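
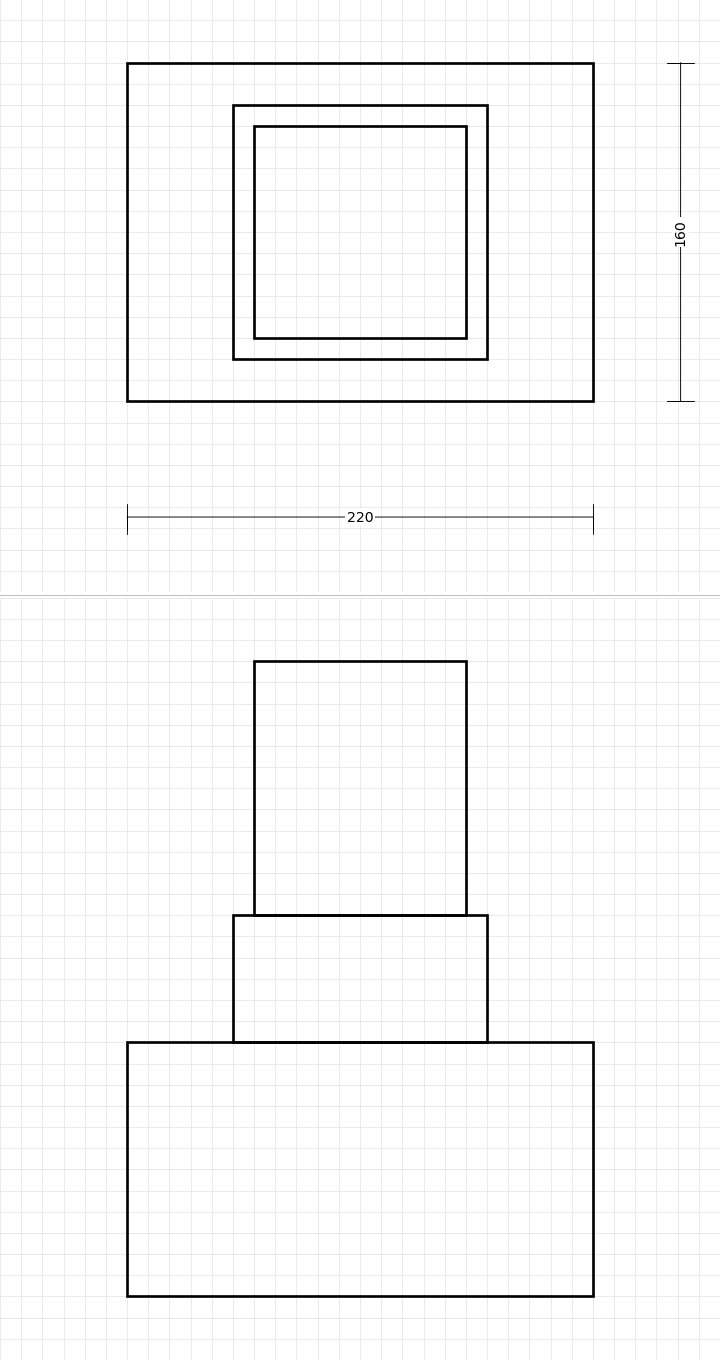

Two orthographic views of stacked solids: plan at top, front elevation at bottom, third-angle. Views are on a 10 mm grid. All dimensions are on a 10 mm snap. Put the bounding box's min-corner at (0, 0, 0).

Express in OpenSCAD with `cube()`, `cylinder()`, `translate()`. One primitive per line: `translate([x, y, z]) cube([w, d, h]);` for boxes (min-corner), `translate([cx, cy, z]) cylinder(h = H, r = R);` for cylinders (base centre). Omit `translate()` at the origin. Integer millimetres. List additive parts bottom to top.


cube([220, 160, 120]);
translate([50, 20, 120]) cube([120, 120, 60]);
translate([60, 30, 180]) cube([100, 100, 120]);


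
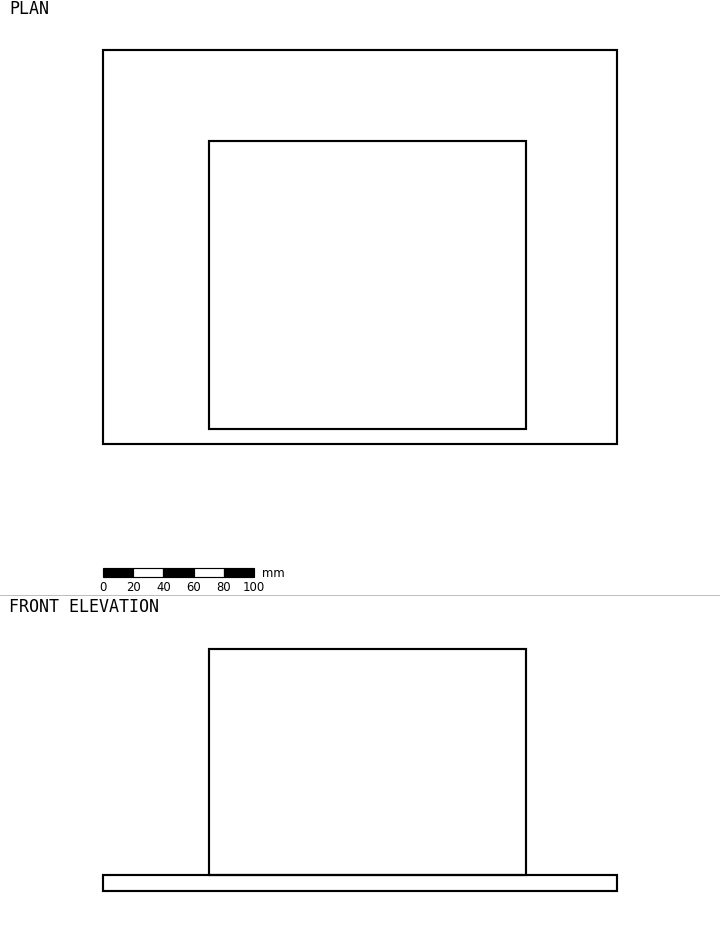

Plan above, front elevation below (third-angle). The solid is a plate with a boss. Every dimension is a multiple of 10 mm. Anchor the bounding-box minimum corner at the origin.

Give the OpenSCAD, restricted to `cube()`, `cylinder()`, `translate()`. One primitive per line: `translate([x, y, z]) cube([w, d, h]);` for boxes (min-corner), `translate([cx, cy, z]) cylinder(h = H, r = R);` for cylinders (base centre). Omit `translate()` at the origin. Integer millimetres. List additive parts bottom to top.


cube([340, 260, 10]);
translate([70, 10, 10]) cube([210, 190, 150]);


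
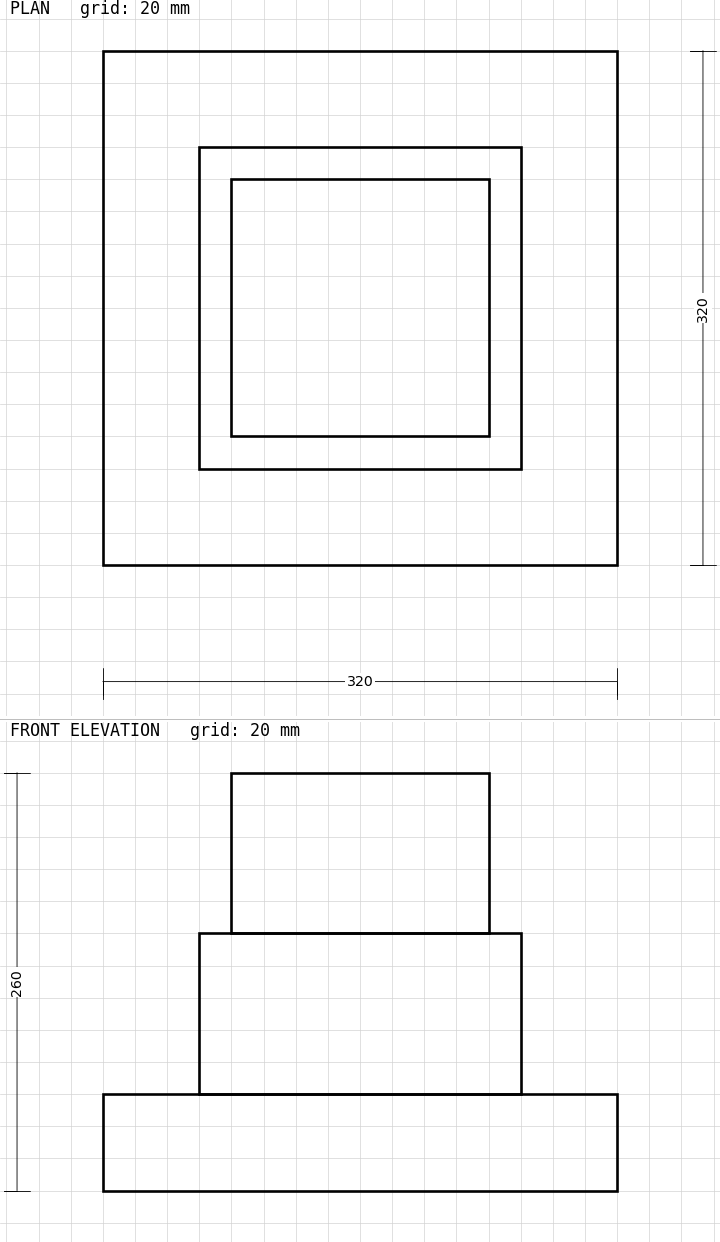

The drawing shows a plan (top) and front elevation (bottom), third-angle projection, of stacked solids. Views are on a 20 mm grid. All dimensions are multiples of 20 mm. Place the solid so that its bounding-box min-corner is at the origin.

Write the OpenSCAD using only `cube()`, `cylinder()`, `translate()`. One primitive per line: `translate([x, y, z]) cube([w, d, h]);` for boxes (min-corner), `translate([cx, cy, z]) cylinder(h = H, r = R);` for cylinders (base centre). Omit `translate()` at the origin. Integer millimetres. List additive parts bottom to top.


cube([320, 320, 60]);
translate([60, 60, 60]) cube([200, 200, 100]);
translate([80, 80, 160]) cube([160, 160, 100]);


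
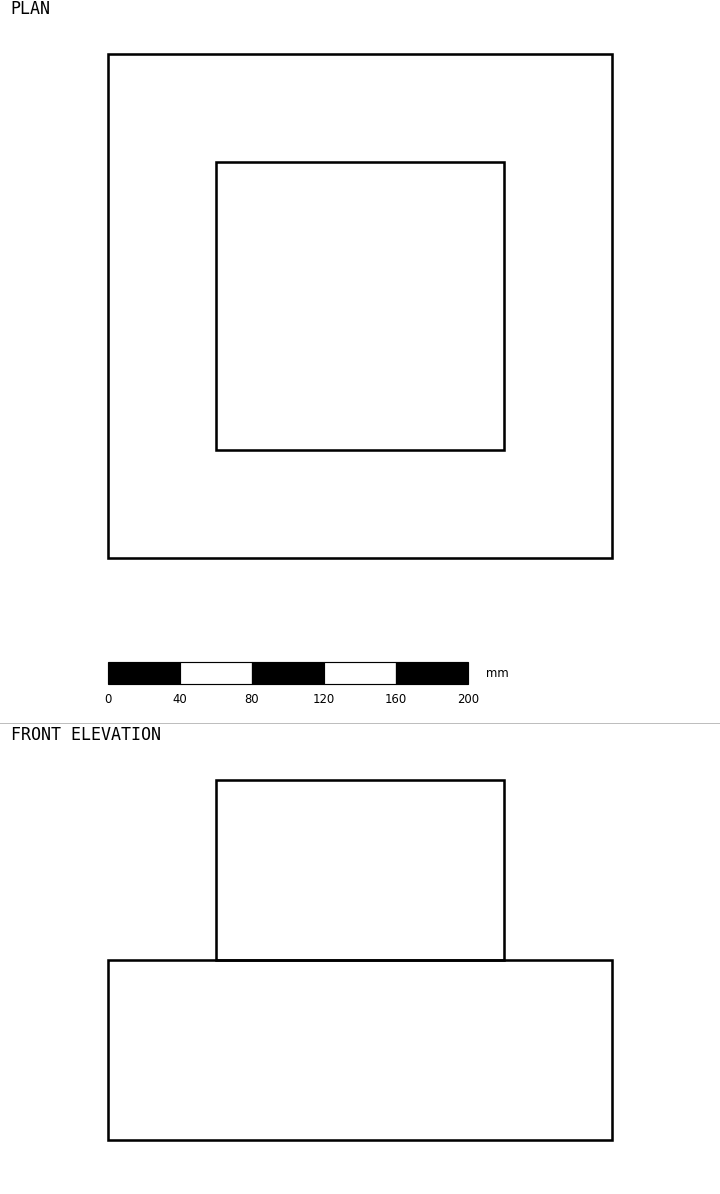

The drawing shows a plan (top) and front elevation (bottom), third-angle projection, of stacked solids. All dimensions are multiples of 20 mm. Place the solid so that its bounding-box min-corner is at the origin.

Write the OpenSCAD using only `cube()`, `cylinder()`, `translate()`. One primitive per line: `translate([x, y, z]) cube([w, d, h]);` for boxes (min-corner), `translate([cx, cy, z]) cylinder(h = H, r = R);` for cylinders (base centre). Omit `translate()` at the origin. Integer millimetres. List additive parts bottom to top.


cube([280, 280, 100]);
translate([60, 60, 100]) cube([160, 160, 100]);


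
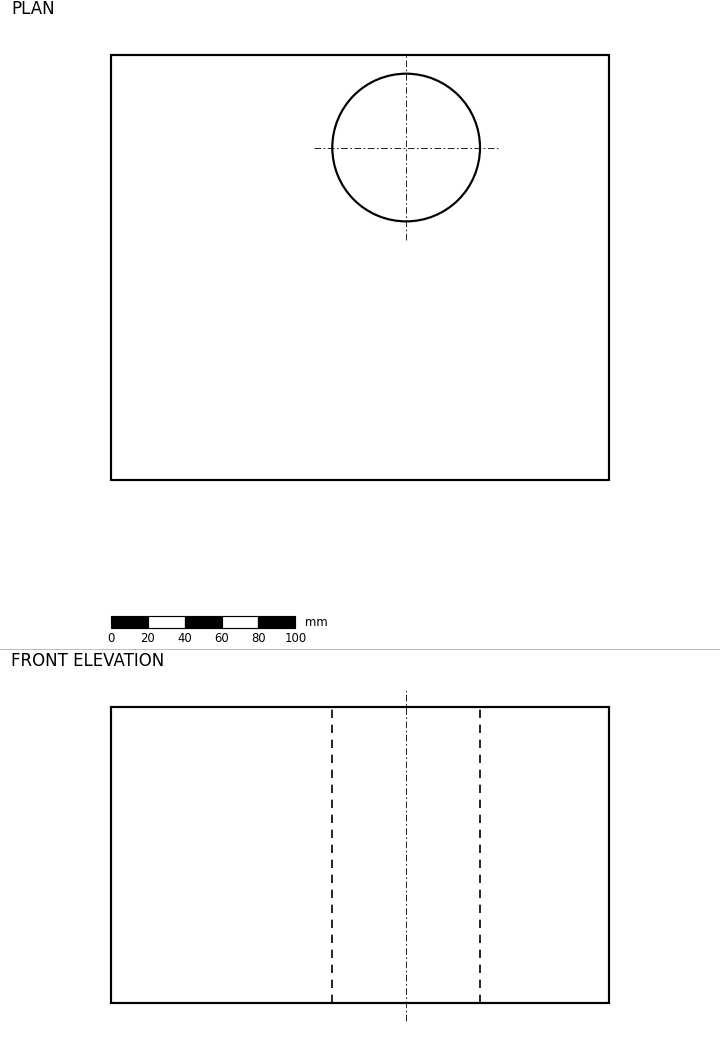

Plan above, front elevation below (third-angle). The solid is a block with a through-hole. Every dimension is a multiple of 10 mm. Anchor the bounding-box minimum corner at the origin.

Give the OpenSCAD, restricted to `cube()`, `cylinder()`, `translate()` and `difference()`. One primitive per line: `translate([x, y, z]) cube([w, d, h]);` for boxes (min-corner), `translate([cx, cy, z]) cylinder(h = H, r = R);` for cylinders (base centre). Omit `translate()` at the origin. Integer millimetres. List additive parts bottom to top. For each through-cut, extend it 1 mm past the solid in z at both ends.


difference() {
  cube([270, 230, 160]);
  translate([160, 180, -1]) cylinder(h = 162, r = 40);
}


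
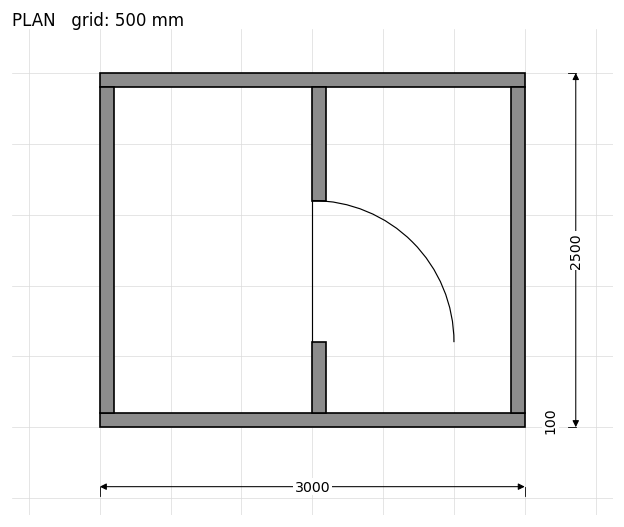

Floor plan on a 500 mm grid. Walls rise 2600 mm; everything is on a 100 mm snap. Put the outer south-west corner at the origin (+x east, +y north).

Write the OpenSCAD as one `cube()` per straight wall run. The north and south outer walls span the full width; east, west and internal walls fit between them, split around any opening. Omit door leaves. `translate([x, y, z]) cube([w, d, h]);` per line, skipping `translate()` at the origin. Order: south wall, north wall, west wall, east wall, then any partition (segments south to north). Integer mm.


cube([3000, 100, 2600]);
translate([0, 2400, 0]) cube([3000, 100, 2600]);
translate([0, 100, 0]) cube([100, 2300, 2600]);
translate([2900, 100, 0]) cube([100, 2300, 2600]);
translate([1500, 100, 0]) cube([100, 500, 2600]);
translate([1500, 1600, 0]) cube([100, 800, 2600]);


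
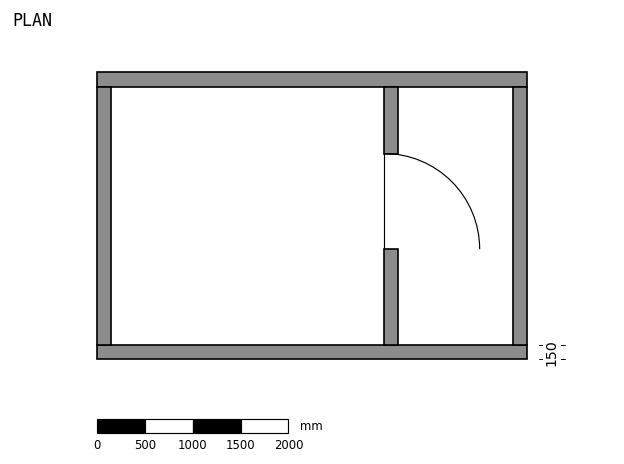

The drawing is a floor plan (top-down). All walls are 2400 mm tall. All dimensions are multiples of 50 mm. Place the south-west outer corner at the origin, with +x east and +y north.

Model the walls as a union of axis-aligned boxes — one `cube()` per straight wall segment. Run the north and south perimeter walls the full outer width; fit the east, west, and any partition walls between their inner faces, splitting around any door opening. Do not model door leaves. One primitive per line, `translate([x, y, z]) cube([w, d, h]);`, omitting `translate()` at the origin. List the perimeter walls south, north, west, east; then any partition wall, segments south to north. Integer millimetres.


cube([4500, 150, 2400]);
translate([0, 2850, 0]) cube([4500, 150, 2400]);
translate([0, 150, 0]) cube([150, 2700, 2400]);
translate([4350, 150, 0]) cube([150, 2700, 2400]);
translate([3000, 150, 0]) cube([150, 1000, 2400]);
translate([3000, 2150, 0]) cube([150, 700, 2400]);


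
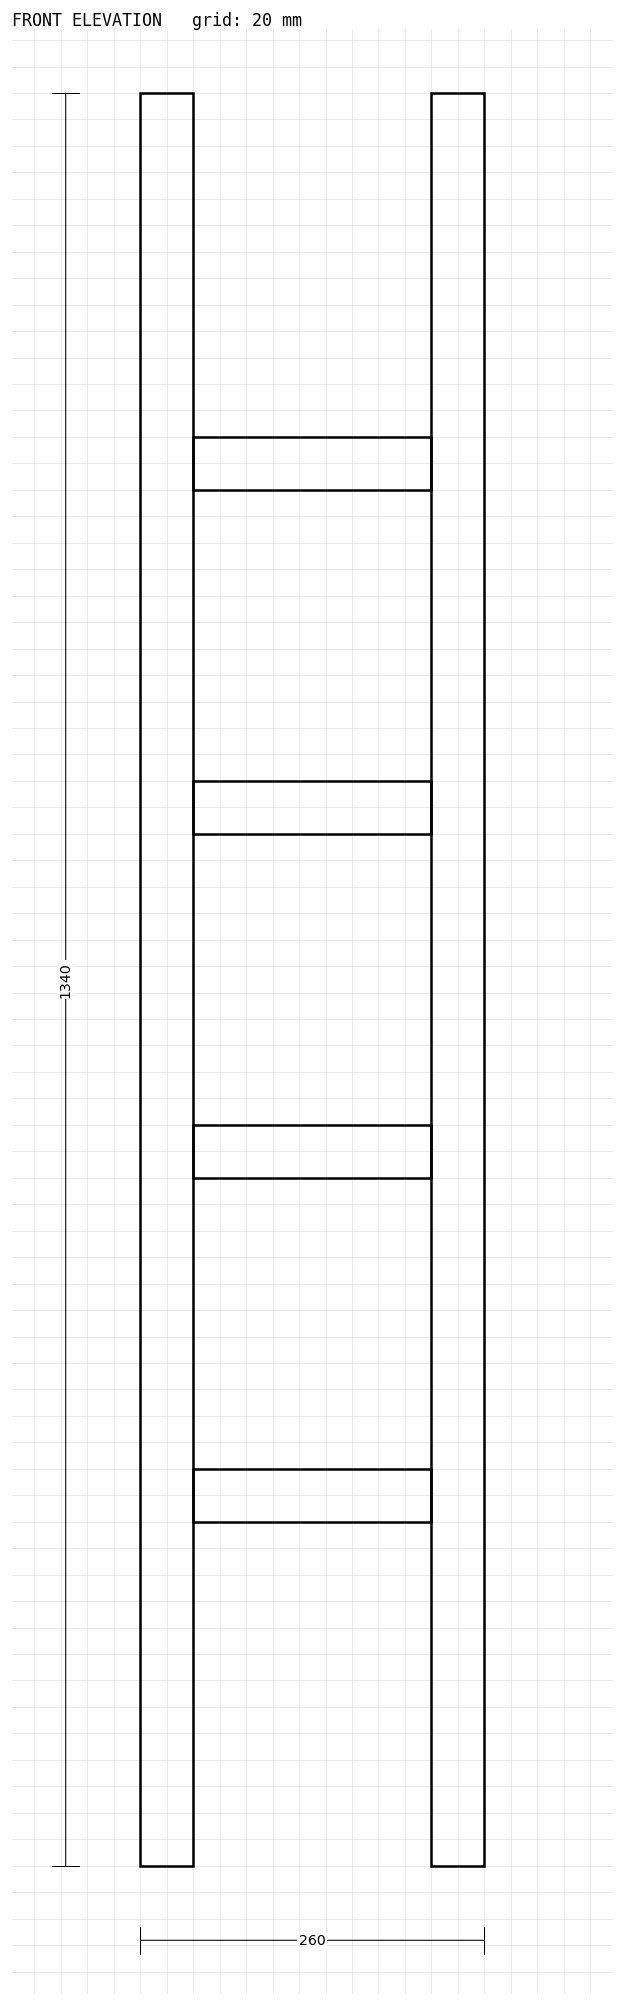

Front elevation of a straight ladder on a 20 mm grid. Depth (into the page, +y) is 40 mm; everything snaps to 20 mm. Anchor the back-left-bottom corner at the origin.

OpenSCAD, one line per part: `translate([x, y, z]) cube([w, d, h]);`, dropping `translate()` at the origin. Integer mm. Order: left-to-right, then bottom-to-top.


cube([40, 40, 1340]);
translate([40, 0, 260]) cube([180, 40, 40]);
translate([40, 0, 520]) cube([180, 40, 40]);
translate([40, 0, 780]) cube([180, 40, 40]);
translate([40, 0, 1040]) cube([180, 40, 40]);
translate([220, 0, 0]) cube([40, 40, 1340]);


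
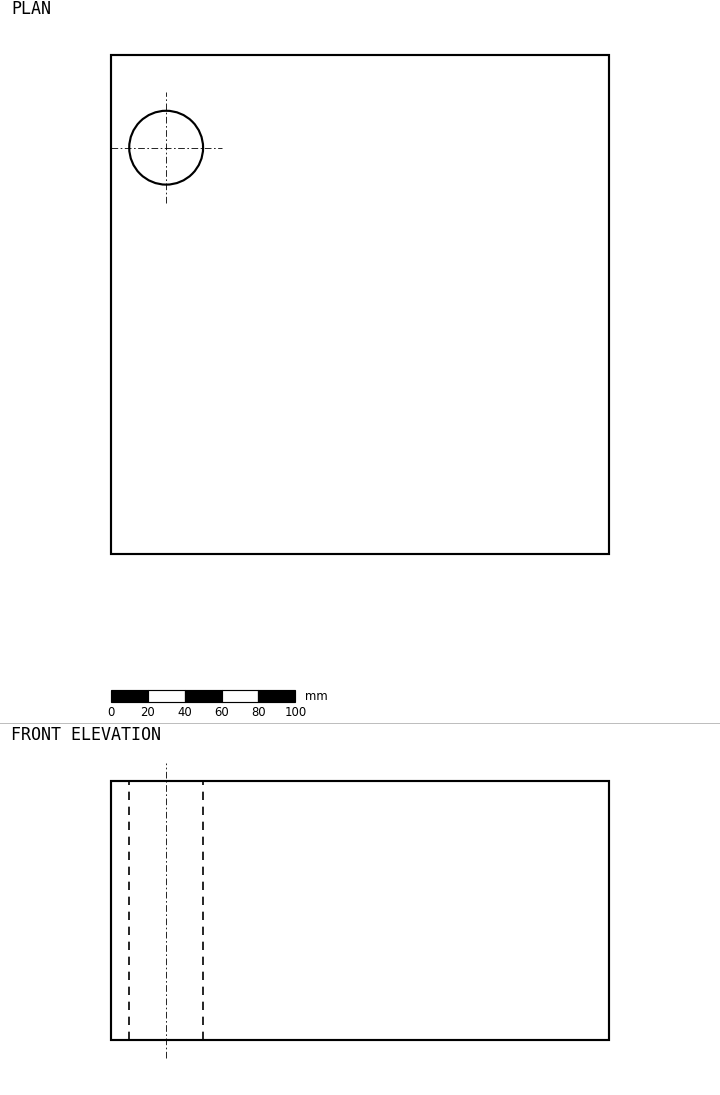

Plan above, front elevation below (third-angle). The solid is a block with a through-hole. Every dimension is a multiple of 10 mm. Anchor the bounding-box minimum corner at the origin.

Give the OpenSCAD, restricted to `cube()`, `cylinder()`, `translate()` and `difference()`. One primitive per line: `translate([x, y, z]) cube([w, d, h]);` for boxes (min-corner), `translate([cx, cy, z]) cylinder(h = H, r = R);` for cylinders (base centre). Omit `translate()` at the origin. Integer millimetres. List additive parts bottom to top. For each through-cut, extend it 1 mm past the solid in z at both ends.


difference() {
  cube([270, 270, 140]);
  translate([30, 220, -1]) cylinder(h = 142, r = 20);
}


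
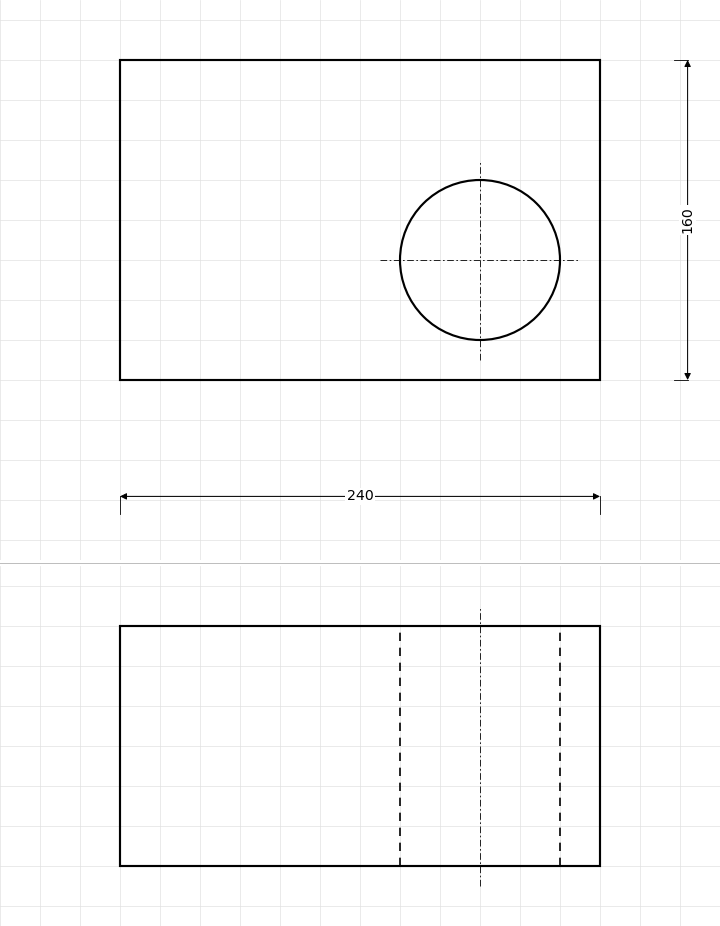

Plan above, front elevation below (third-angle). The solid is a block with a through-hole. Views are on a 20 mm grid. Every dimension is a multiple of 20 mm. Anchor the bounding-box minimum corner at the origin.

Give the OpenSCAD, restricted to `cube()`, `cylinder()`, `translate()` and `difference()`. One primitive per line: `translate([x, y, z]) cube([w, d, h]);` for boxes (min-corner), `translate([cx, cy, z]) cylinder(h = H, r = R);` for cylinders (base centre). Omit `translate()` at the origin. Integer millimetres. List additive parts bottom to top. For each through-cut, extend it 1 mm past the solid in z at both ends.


difference() {
  cube([240, 160, 120]);
  translate([180, 60, -1]) cylinder(h = 122, r = 40);
}


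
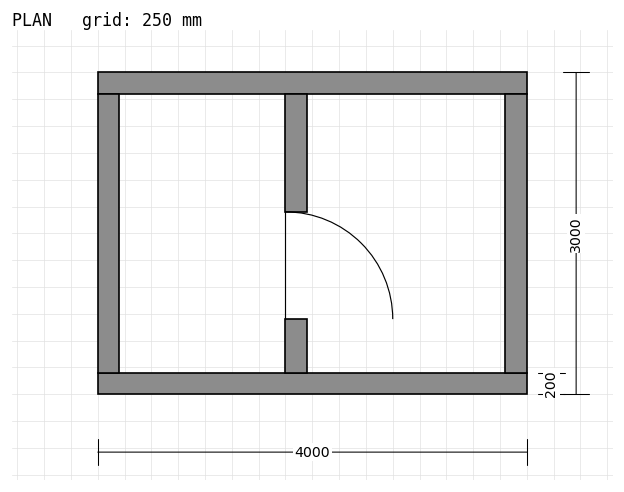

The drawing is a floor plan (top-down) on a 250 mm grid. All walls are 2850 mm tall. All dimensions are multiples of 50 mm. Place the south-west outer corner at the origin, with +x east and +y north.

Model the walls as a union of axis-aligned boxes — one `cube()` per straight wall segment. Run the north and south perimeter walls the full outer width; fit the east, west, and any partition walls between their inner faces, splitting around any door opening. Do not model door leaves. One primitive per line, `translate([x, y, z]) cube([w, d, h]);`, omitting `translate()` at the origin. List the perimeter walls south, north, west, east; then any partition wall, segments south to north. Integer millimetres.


cube([4000, 200, 2850]);
translate([0, 2800, 0]) cube([4000, 200, 2850]);
translate([0, 200, 0]) cube([200, 2600, 2850]);
translate([3800, 200, 0]) cube([200, 2600, 2850]);
translate([1750, 200, 0]) cube([200, 500, 2850]);
translate([1750, 1700, 0]) cube([200, 1100, 2850]);


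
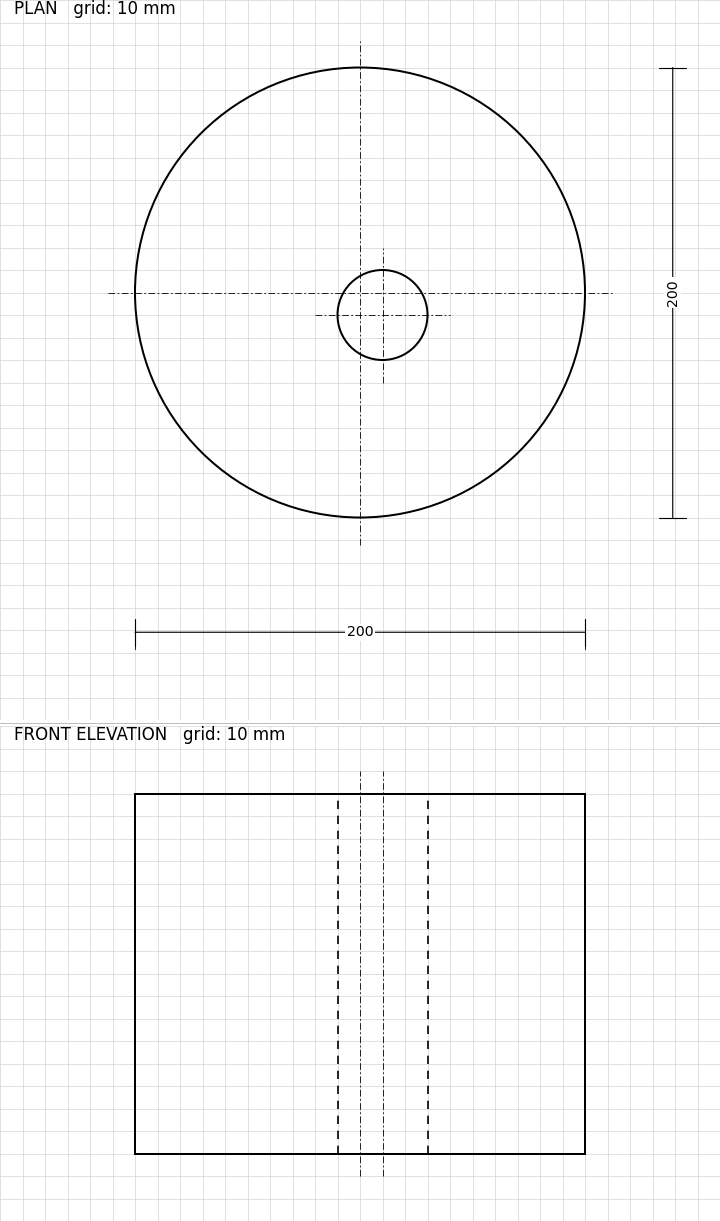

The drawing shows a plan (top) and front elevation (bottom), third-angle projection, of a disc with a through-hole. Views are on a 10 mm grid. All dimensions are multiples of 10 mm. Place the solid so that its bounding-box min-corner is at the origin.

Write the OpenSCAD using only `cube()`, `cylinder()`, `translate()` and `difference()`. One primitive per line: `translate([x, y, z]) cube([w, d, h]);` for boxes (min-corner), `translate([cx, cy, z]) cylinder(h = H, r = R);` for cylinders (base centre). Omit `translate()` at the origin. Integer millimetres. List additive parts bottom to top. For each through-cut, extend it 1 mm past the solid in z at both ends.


difference() {
  translate([100, 100, 0]) cylinder(h = 160, r = 100);
  translate([110, 90, -1]) cylinder(h = 162, r = 20);
}


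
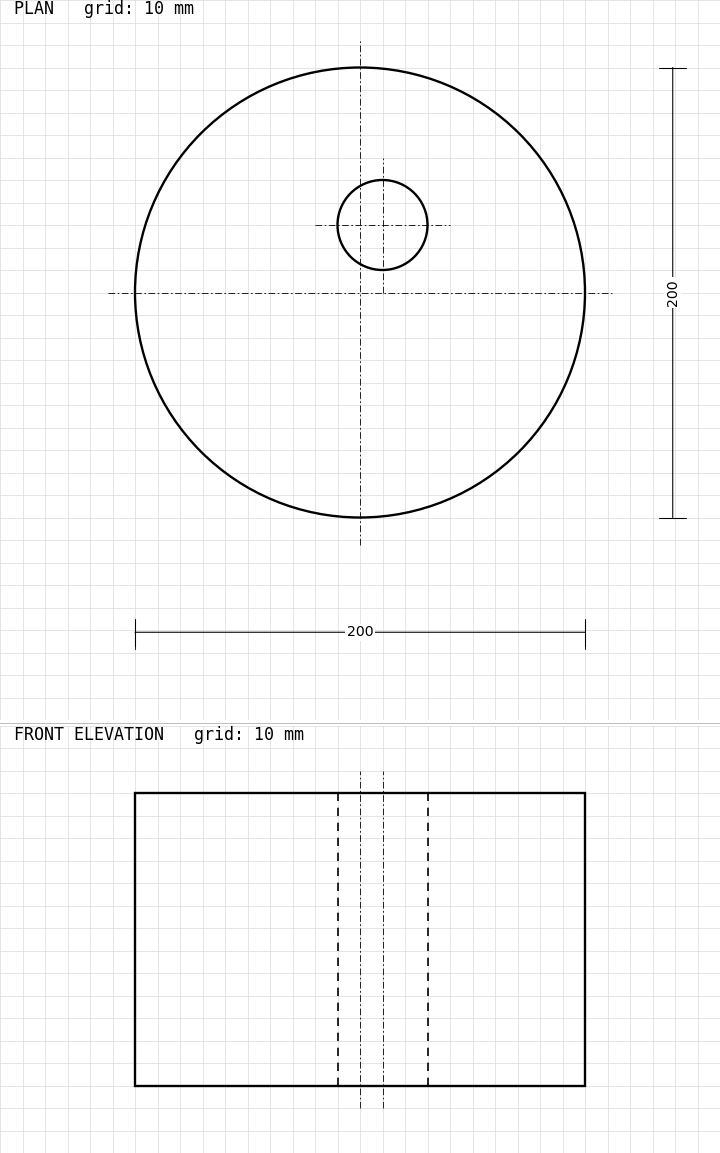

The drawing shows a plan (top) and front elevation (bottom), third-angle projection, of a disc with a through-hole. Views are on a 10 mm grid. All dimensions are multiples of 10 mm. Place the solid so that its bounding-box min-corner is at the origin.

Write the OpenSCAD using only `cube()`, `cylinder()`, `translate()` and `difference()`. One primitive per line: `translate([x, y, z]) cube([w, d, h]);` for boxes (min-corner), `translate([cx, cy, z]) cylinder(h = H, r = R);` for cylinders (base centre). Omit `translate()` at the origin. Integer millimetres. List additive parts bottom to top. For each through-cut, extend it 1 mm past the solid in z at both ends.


difference() {
  translate([100, 100, 0]) cylinder(h = 130, r = 100);
  translate([110, 130, -1]) cylinder(h = 132, r = 20);
}


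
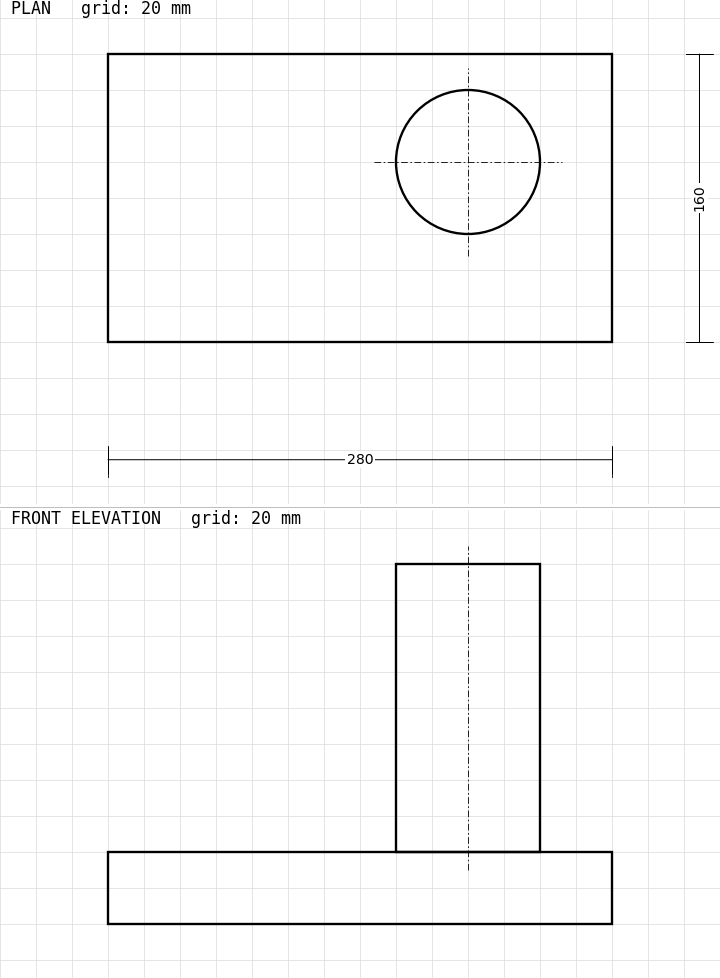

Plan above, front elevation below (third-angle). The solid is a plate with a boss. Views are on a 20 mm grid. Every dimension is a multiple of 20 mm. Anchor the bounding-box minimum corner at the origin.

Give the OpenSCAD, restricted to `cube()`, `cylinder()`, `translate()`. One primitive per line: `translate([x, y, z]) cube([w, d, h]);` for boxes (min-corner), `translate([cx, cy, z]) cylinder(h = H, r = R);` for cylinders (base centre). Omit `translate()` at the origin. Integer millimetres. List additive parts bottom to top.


cube([280, 160, 40]);
translate([200, 100, 40]) cylinder(h = 160, r = 40);


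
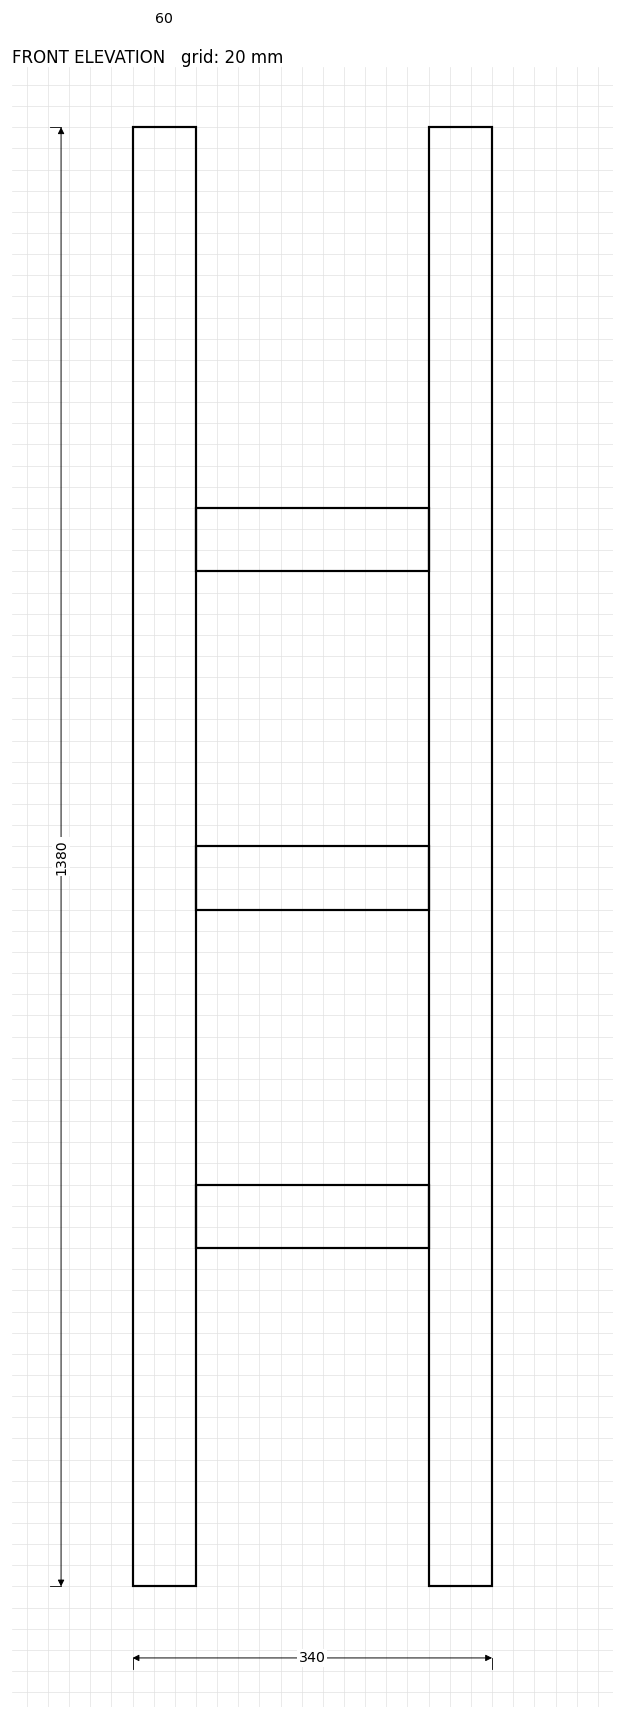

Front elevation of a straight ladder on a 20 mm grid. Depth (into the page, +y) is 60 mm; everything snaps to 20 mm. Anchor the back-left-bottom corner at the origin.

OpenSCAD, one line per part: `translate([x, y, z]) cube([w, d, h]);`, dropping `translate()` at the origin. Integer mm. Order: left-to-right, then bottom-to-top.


cube([60, 60, 1380]);
translate([60, 0, 320]) cube([220, 60, 60]);
translate([60, 0, 640]) cube([220, 60, 60]);
translate([60, 0, 960]) cube([220, 60, 60]);
translate([280, 0, 0]) cube([60, 60, 1380]);


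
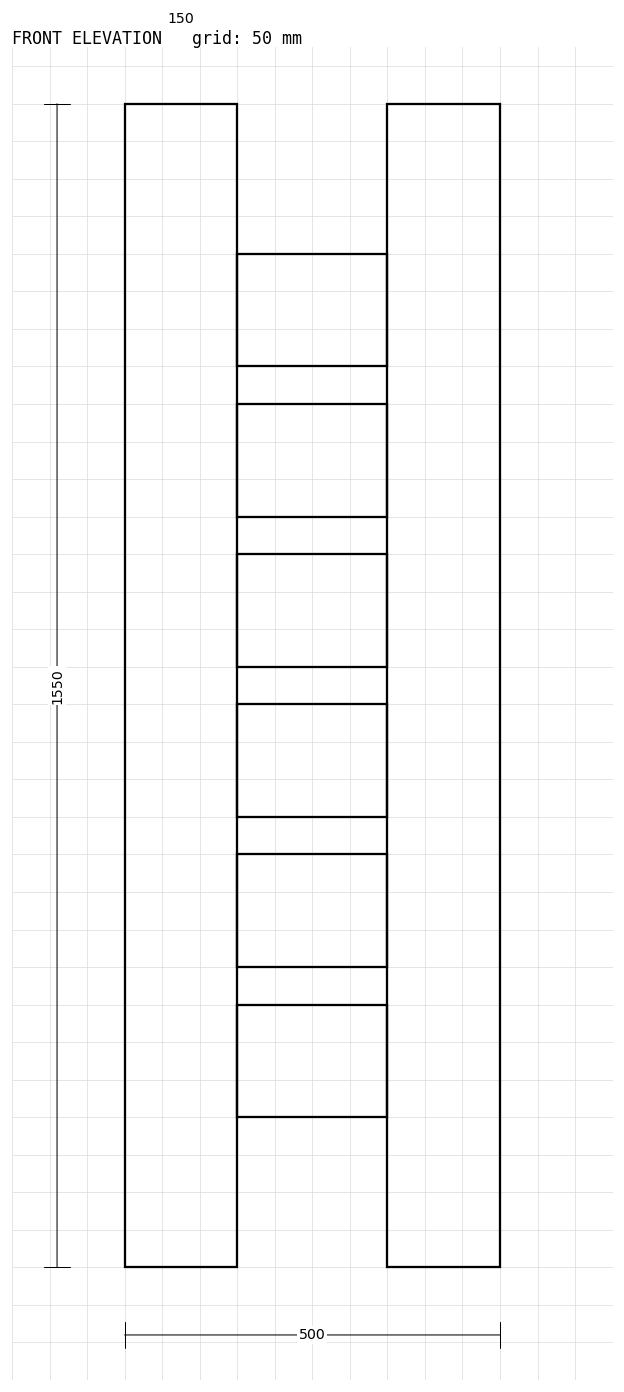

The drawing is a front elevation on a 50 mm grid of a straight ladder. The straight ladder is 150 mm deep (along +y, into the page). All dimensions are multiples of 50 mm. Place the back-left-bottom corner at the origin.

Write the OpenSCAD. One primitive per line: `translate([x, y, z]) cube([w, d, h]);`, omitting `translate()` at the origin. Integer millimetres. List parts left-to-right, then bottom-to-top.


cube([150, 150, 1550]);
translate([150, 0, 200]) cube([200, 150, 150]);
translate([150, 0, 400]) cube([200, 150, 150]);
translate([150, 0, 600]) cube([200, 150, 150]);
translate([150, 0, 800]) cube([200, 150, 150]);
translate([150, 0, 1000]) cube([200, 150, 150]);
translate([150, 0, 1200]) cube([200, 150, 150]);
translate([350, 0, 0]) cube([150, 150, 1550]);


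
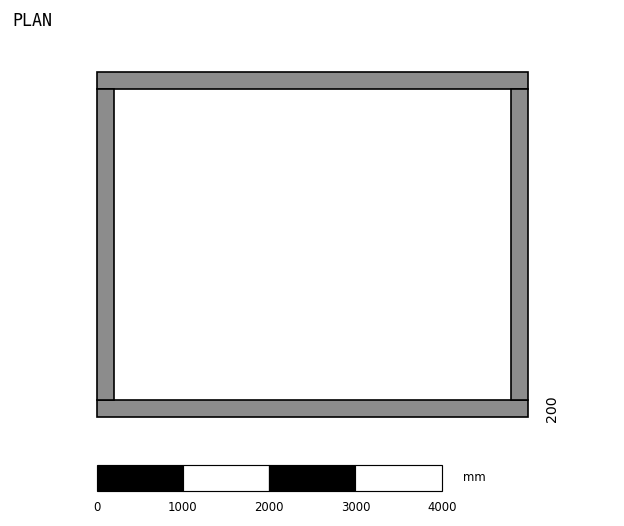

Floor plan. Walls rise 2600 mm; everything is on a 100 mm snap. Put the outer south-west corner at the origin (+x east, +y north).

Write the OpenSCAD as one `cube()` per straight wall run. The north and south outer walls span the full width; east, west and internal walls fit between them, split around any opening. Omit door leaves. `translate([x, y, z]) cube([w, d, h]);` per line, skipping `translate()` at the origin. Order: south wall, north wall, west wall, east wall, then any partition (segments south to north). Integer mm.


cube([5000, 200, 2600]);
translate([0, 3800, 0]) cube([5000, 200, 2600]);
translate([0, 200, 0]) cube([200, 3600, 2600]);
translate([4800, 200, 0]) cube([200, 3600, 2600]);


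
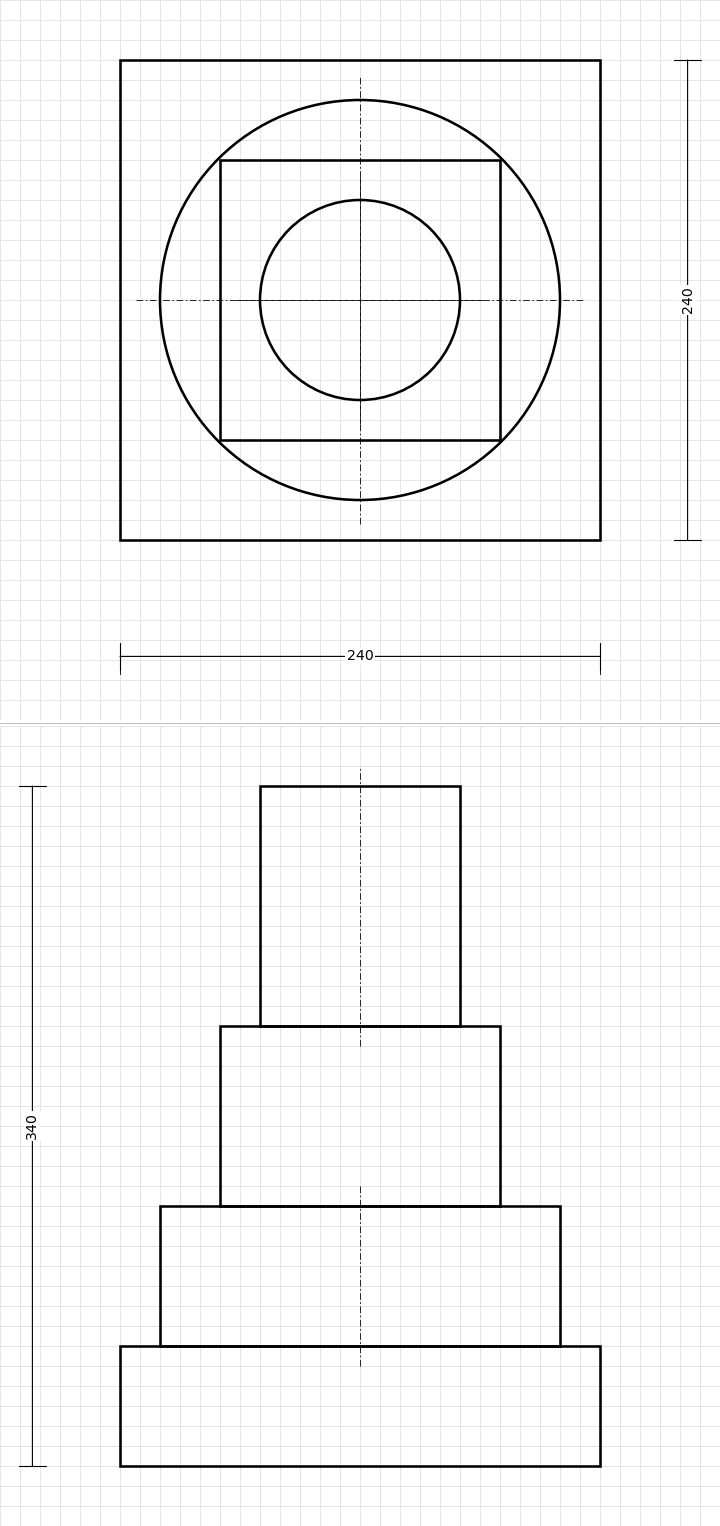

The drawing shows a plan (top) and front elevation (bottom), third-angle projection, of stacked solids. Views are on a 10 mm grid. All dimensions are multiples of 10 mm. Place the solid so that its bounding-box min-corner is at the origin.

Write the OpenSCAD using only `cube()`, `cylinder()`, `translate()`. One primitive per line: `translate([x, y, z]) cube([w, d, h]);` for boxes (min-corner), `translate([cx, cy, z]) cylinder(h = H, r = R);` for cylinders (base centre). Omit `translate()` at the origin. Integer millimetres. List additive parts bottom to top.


cube([240, 240, 60]);
translate([120, 120, 60]) cylinder(h = 70, r = 100);
translate([50, 50, 130]) cube([140, 140, 90]);
translate([120, 120, 220]) cylinder(h = 120, r = 50);


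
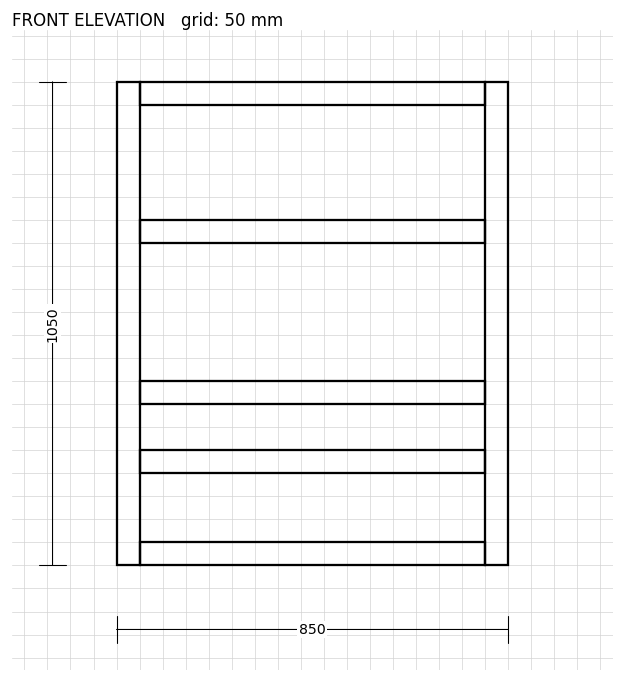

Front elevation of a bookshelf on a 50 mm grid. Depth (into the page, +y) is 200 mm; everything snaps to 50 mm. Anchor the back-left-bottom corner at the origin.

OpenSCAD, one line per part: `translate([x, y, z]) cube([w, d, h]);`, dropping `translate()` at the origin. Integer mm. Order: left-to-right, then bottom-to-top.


cube([50, 200, 1050]);
translate([50, 0, 0]) cube([750, 200, 50]);
translate([50, 0, 200]) cube([750, 200, 50]);
translate([50, 0, 350]) cube([750, 200, 50]);
translate([50, 0, 700]) cube([750, 200, 50]);
translate([50, 0, 1000]) cube([750, 200, 50]);
translate([800, 0, 0]) cube([50, 200, 1050]);


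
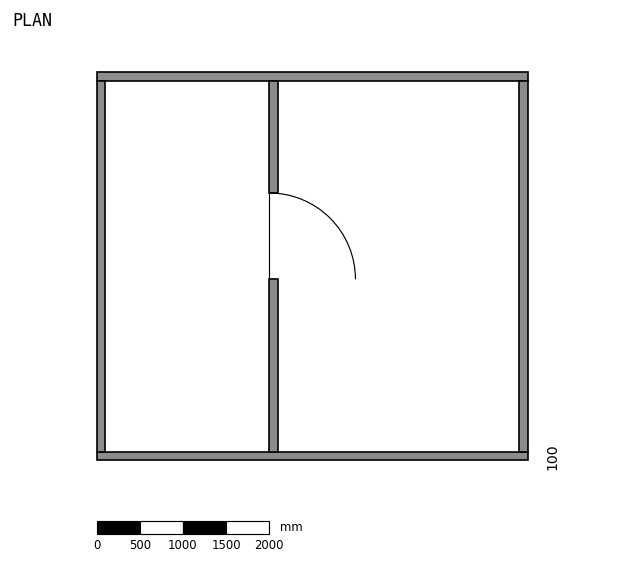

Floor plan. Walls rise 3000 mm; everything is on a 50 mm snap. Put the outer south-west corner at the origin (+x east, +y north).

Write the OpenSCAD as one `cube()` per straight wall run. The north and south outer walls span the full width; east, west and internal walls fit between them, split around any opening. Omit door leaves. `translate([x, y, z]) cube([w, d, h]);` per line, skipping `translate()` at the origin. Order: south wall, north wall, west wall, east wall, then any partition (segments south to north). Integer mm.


cube([5000, 100, 3000]);
translate([0, 4400, 0]) cube([5000, 100, 3000]);
translate([0, 100, 0]) cube([100, 4300, 3000]);
translate([4900, 100, 0]) cube([100, 4300, 3000]);
translate([2000, 100, 0]) cube([100, 2000, 3000]);
translate([2000, 3100, 0]) cube([100, 1300, 3000]);


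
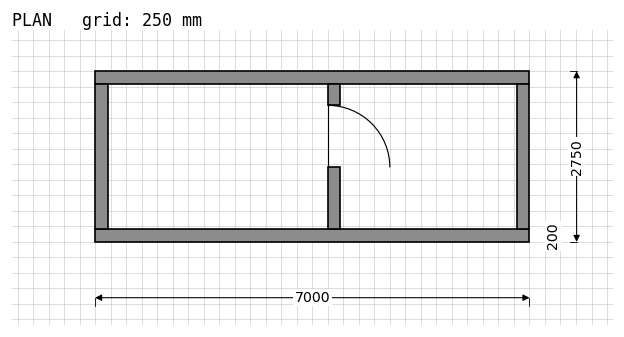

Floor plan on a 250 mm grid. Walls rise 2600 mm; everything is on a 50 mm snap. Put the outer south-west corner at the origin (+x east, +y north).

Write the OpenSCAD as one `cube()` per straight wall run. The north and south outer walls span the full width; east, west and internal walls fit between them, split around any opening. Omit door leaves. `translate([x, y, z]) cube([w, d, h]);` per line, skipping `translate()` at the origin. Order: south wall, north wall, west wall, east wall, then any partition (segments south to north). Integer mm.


cube([7000, 200, 2600]);
translate([0, 2550, 0]) cube([7000, 200, 2600]);
translate([0, 200, 0]) cube([200, 2350, 2600]);
translate([6800, 200, 0]) cube([200, 2350, 2600]);
translate([3750, 200, 0]) cube([200, 1000, 2600]);
translate([3750, 2200, 0]) cube([200, 350, 2600]);


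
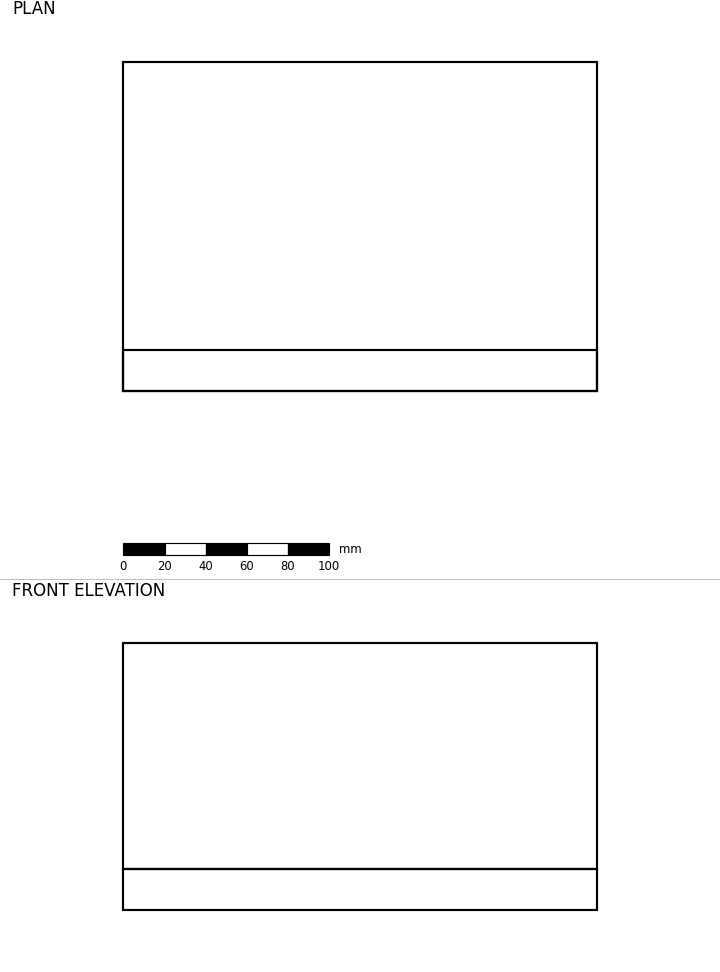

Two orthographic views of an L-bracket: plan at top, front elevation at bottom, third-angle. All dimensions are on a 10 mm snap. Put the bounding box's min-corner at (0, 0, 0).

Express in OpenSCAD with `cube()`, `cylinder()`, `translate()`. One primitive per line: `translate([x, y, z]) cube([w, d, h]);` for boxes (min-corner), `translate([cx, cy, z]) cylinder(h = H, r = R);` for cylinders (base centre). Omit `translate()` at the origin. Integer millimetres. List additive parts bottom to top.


cube([230, 160, 20]);
translate([0, 0, 20]) cube([230, 20, 110]);


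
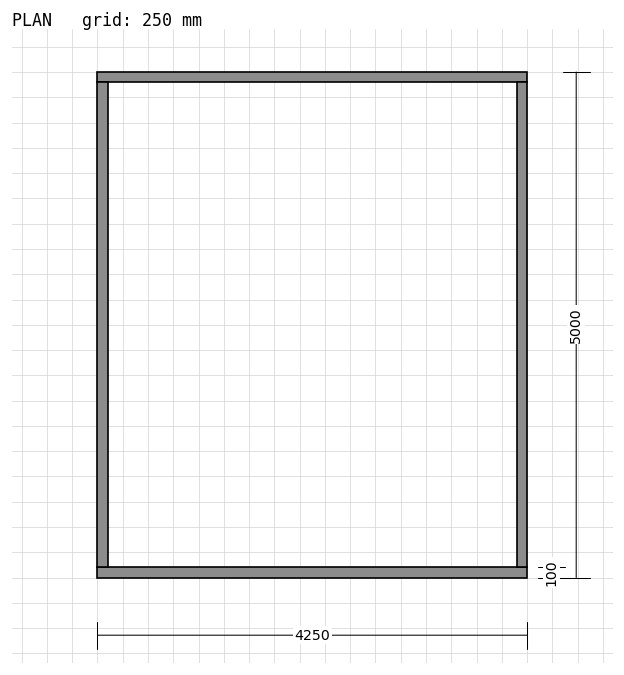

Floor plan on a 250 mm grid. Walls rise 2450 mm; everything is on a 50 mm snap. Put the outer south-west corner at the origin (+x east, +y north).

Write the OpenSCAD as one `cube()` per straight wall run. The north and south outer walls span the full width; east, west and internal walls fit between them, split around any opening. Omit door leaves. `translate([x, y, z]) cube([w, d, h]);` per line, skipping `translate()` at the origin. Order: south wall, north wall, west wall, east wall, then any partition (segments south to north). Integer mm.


cube([4250, 100, 2450]);
translate([0, 4900, 0]) cube([4250, 100, 2450]);
translate([0, 100, 0]) cube([100, 4800, 2450]);
translate([4150, 100, 0]) cube([100, 4800, 2450]);


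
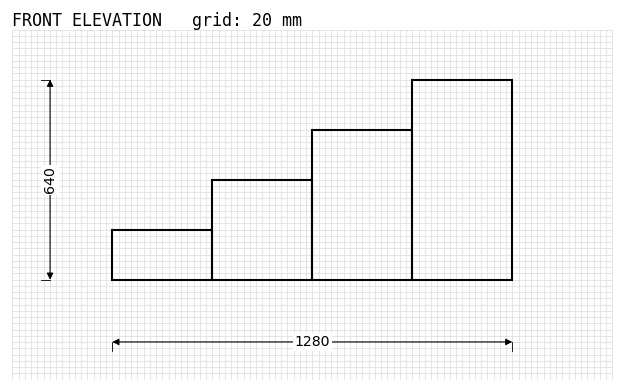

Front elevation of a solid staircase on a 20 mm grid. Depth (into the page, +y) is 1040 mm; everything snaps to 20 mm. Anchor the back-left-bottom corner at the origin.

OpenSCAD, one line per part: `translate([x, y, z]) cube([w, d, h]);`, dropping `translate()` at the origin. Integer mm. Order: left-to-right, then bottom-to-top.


cube([320, 1040, 160]);
translate([320, 0, 0]) cube([320, 1040, 320]);
translate([640, 0, 0]) cube([320, 1040, 480]);
translate([960, 0, 0]) cube([320, 1040, 640]);


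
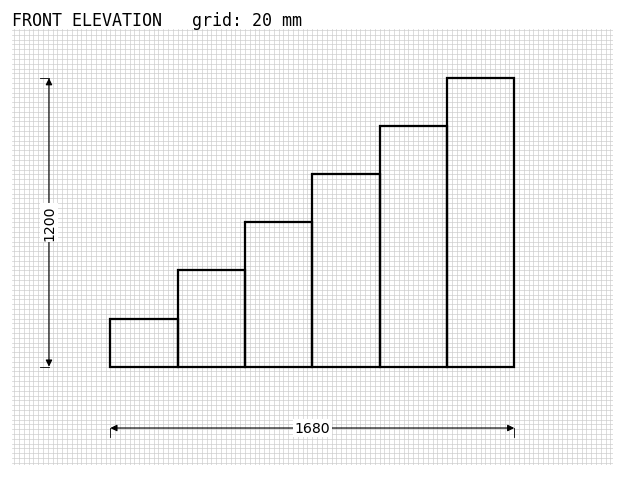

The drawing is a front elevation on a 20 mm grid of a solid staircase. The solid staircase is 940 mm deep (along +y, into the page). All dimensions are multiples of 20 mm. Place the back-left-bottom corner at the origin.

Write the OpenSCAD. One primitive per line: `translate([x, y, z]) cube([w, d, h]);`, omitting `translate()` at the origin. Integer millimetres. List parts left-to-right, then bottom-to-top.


cube([280, 940, 200]);
translate([280, 0, 0]) cube([280, 940, 400]);
translate([560, 0, 0]) cube([280, 940, 600]);
translate([840, 0, 0]) cube([280, 940, 800]);
translate([1120, 0, 0]) cube([280, 940, 1000]);
translate([1400, 0, 0]) cube([280, 940, 1200]);


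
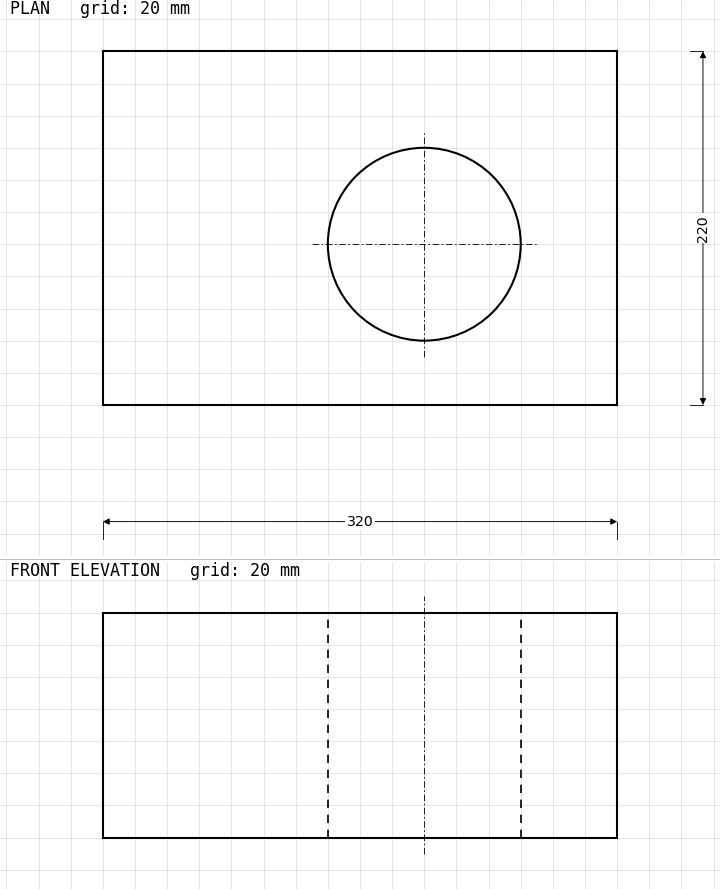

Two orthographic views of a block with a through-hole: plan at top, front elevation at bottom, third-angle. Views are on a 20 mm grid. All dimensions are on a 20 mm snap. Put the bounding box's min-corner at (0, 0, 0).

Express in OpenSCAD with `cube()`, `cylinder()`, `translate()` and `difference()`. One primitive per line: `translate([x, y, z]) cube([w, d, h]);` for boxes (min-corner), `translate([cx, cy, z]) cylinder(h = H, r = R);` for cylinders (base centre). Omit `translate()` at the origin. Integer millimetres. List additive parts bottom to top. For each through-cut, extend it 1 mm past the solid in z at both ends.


difference() {
  cube([320, 220, 140]);
  translate([200, 100, -1]) cylinder(h = 142, r = 60);
}


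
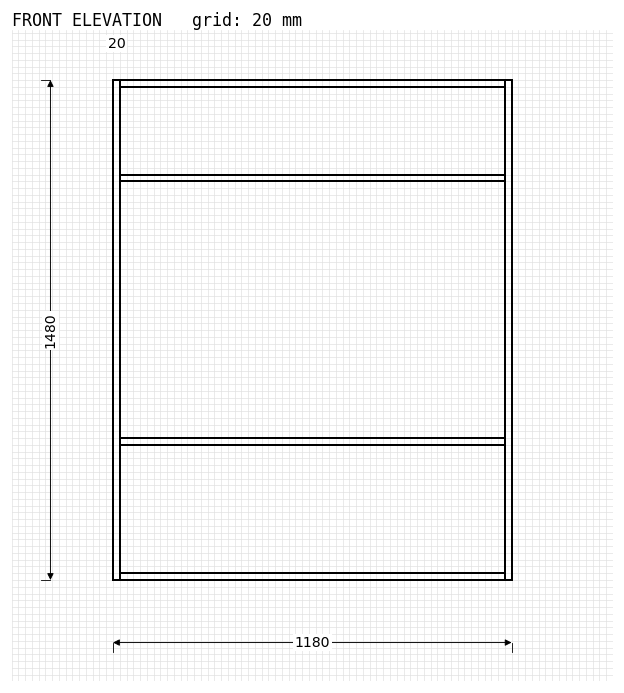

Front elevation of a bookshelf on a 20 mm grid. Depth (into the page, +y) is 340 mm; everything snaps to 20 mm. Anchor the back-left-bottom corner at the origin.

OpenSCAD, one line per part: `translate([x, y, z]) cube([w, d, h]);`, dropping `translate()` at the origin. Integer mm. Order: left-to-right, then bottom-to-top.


cube([20, 340, 1480]);
translate([20, 0, 0]) cube([1140, 340, 20]);
translate([20, 0, 400]) cube([1140, 340, 20]);
translate([20, 0, 1180]) cube([1140, 340, 20]);
translate([20, 0, 1460]) cube([1140, 340, 20]);
translate([1160, 0, 0]) cube([20, 340, 1480]);


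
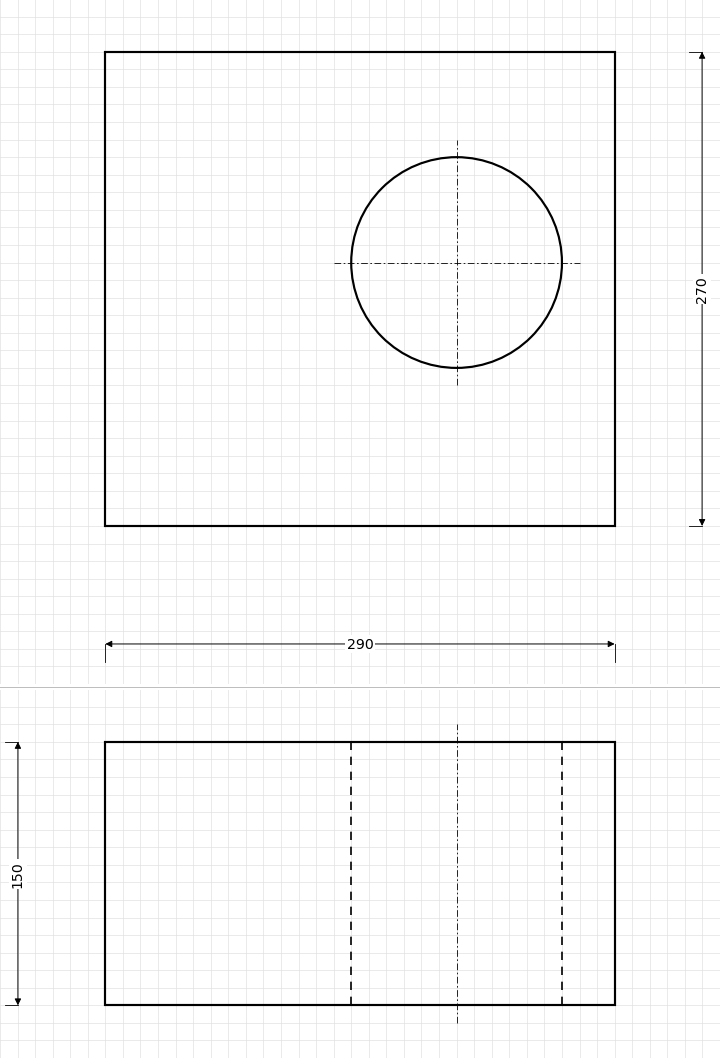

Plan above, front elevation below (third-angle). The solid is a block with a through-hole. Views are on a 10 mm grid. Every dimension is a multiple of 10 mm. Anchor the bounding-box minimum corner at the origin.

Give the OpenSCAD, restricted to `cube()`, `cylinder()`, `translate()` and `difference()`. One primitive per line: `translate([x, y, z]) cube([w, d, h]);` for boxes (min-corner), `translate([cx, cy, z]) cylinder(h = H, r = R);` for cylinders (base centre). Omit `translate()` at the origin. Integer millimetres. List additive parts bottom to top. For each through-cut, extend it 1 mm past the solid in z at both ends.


difference() {
  cube([290, 270, 150]);
  translate([200, 150, -1]) cylinder(h = 152, r = 60);
}


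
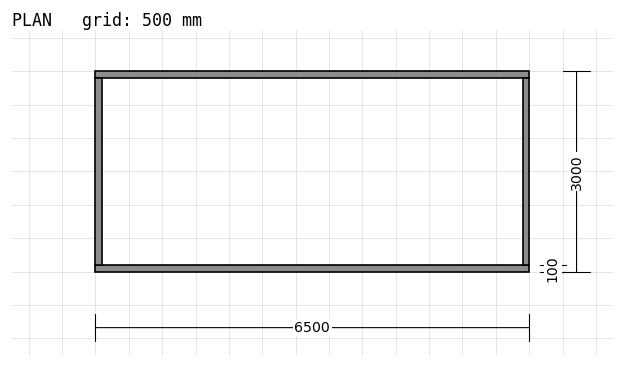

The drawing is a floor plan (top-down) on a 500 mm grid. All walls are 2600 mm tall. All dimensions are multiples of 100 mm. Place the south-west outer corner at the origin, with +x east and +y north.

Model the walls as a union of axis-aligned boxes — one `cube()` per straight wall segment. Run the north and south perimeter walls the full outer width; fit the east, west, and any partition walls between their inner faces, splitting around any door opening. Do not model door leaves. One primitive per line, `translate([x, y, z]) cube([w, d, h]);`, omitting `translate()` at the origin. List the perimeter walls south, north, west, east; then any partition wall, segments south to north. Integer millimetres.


cube([6500, 100, 2600]);
translate([0, 2900, 0]) cube([6500, 100, 2600]);
translate([0, 100, 0]) cube([100, 2800, 2600]);
translate([6400, 100, 0]) cube([100, 2800, 2600]);


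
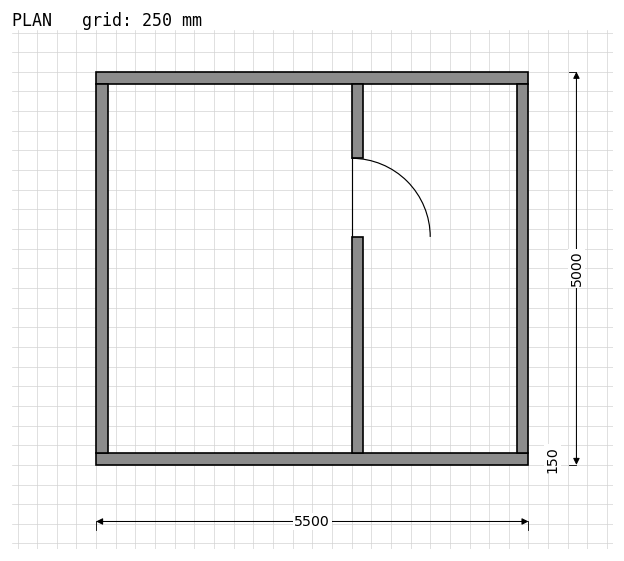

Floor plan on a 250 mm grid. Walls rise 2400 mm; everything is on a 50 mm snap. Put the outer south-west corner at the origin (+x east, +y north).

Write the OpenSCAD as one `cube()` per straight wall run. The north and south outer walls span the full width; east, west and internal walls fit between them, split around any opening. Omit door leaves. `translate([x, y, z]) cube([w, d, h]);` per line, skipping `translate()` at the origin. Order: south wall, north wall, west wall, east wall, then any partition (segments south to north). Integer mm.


cube([5500, 150, 2400]);
translate([0, 4850, 0]) cube([5500, 150, 2400]);
translate([0, 150, 0]) cube([150, 4700, 2400]);
translate([5350, 150, 0]) cube([150, 4700, 2400]);
translate([3250, 150, 0]) cube([150, 2750, 2400]);
translate([3250, 3900, 0]) cube([150, 950, 2400]);


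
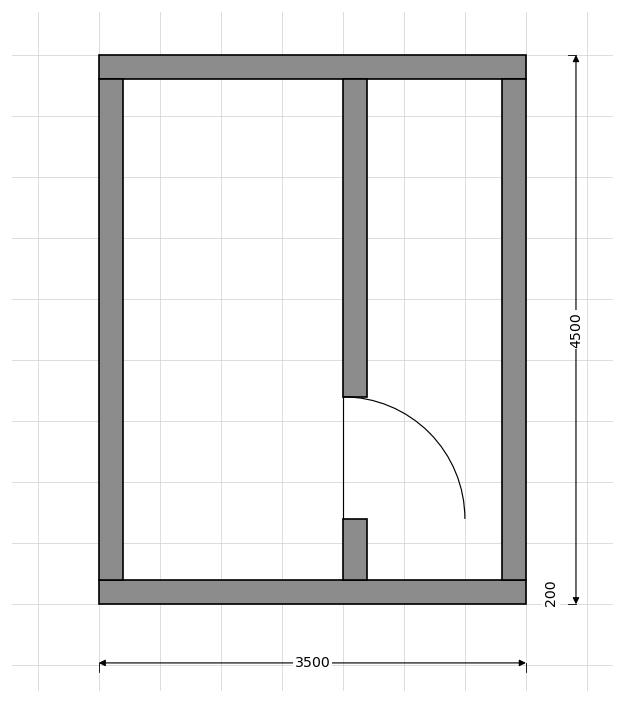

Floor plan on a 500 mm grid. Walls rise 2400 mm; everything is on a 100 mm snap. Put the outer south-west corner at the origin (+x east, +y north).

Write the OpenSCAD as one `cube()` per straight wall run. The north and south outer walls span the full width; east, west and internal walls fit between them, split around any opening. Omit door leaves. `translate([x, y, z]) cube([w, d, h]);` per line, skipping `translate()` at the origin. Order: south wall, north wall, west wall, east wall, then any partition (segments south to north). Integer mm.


cube([3500, 200, 2400]);
translate([0, 4300, 0]) cube([3500, 200, 2400]);
translate([0, 200, 0]) cube([200, 4100, 2400]);
translate([3300, 200, 0]) cube([200, 4100, 2400]);
translate([2000, 200, 0]) cube([200, 500, 2400]);
translate([2000, 1700, 0]) cube([200, 2600, 2400]);


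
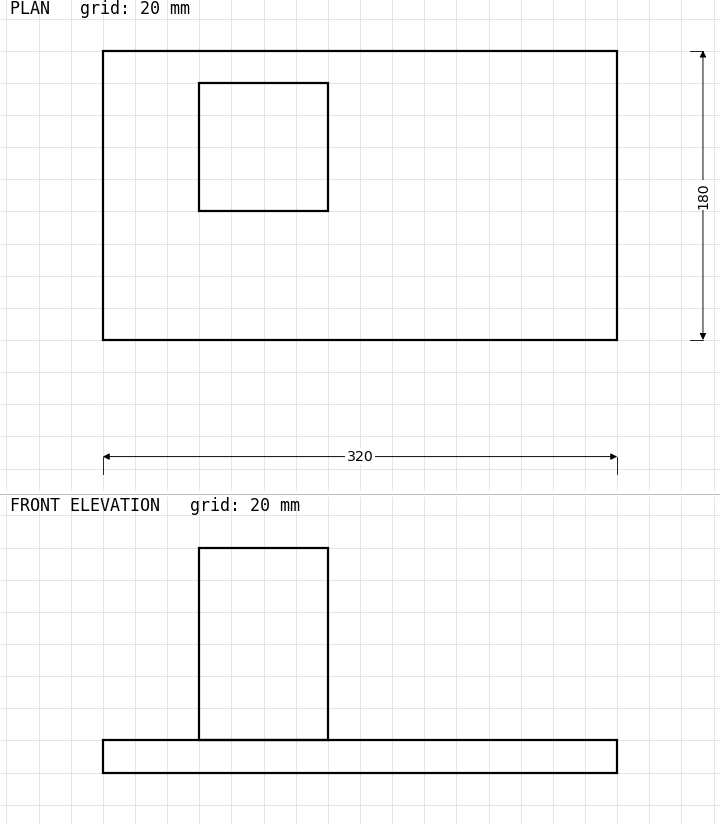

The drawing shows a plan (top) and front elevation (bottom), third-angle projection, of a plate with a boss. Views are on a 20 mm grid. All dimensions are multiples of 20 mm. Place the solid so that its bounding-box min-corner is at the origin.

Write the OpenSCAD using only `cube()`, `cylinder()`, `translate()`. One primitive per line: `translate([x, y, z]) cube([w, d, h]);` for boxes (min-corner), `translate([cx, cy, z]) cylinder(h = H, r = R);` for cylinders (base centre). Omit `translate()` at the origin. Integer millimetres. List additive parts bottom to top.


cube([320, 180, 20]);
translate([60, 80, 20]) cube([80, 80, 120]);


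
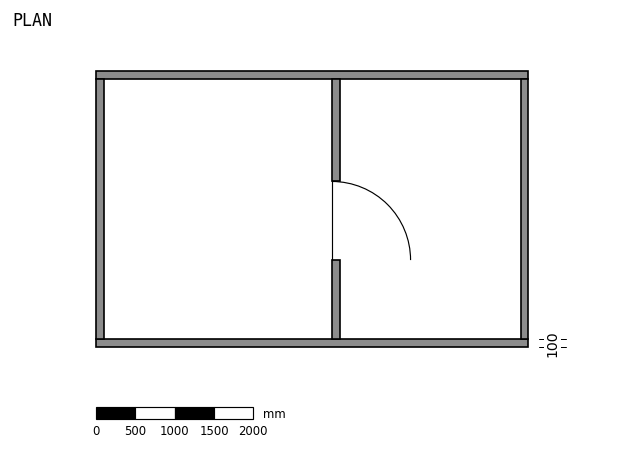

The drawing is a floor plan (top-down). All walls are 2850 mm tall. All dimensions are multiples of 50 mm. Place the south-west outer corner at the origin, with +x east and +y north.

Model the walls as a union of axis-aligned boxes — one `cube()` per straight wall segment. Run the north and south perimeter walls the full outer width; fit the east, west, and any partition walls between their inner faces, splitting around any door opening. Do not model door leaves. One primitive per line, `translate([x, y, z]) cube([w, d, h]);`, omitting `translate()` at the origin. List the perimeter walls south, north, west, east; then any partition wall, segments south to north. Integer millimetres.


cube([5500, 100, 2850]);
translate([0, 3400, 0]) cube([5500, 100, 2850]);
translate([0, 100, 0]) cube([100, 3300, 2850]);
translate([5400, 100, 0]) cube([100, 3300, 2850]);
translate([3000, 100, 0]) cube([100, 1000, 2850]);
translate([3000, 2100, 0]) cube([100, 1300, 2850]);


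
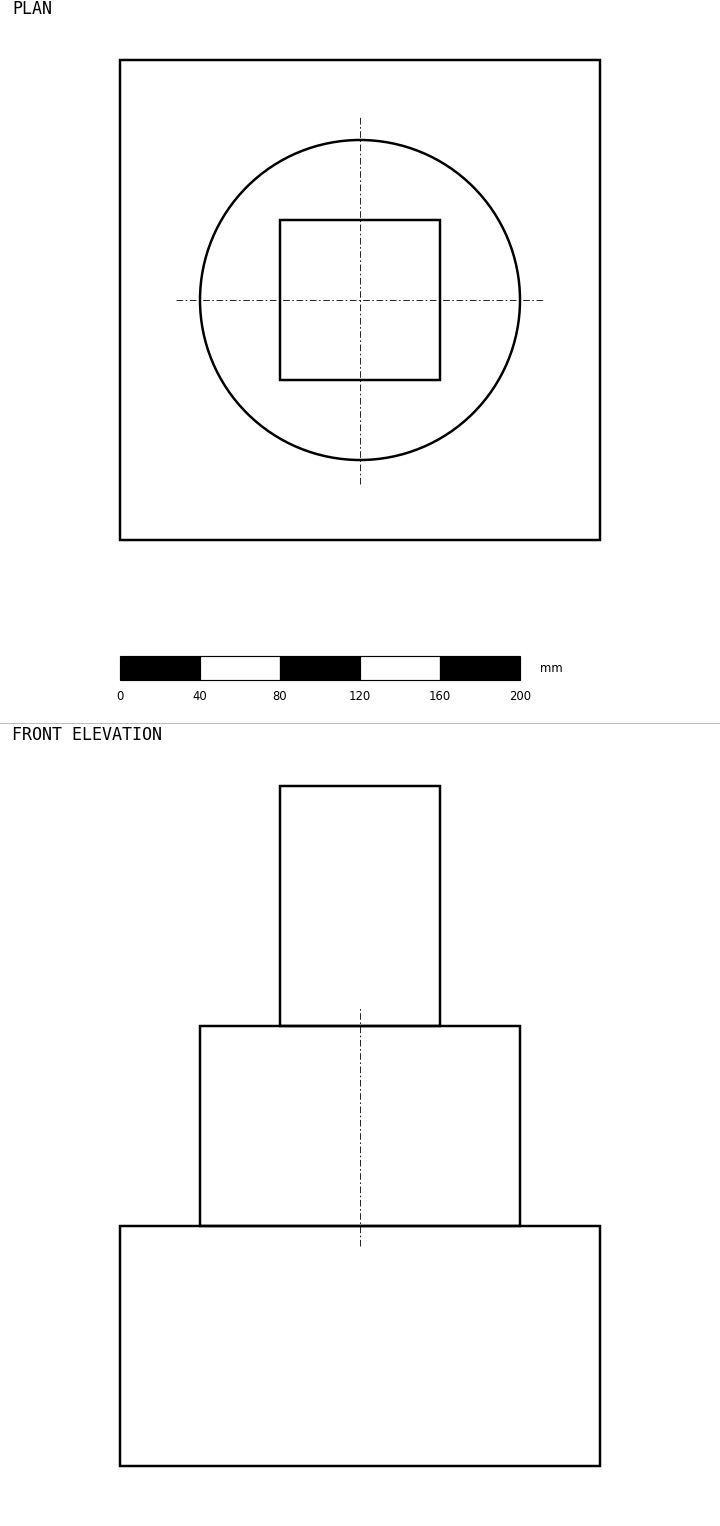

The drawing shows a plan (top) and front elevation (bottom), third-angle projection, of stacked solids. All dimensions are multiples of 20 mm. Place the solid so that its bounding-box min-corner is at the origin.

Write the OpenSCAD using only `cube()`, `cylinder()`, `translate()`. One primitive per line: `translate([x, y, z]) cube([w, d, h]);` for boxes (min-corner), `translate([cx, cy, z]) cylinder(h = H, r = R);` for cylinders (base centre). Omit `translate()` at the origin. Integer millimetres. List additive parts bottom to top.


cube([240, 240, 120]);
translate([120, 120, 120]) cylinder(h = 100, r = 80);
translate([80, 80, 220]) cube([80, 80, 120]);


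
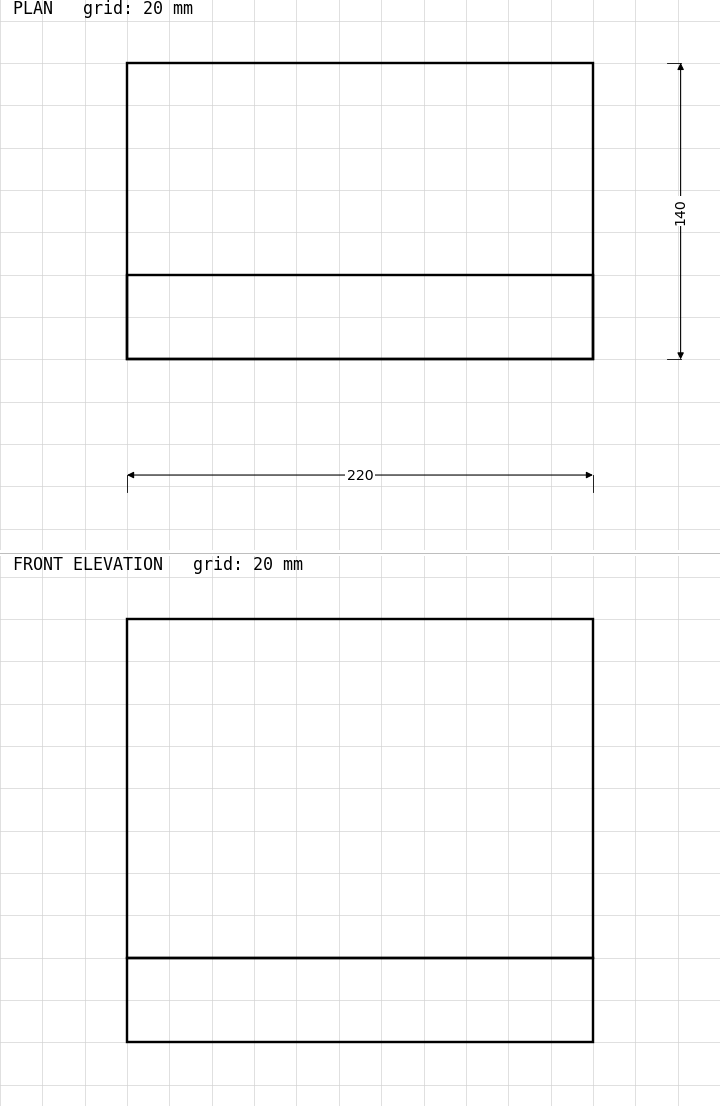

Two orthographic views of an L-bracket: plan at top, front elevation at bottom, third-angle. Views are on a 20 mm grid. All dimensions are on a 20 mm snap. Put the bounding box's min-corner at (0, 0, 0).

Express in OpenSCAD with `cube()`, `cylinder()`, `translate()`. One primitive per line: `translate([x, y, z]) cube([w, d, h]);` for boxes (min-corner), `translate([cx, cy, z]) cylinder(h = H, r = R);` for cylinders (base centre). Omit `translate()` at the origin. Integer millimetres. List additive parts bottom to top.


cube([220, 140, 40]);
translate([0, 0, 40]) cube([220, 40, 160]);
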